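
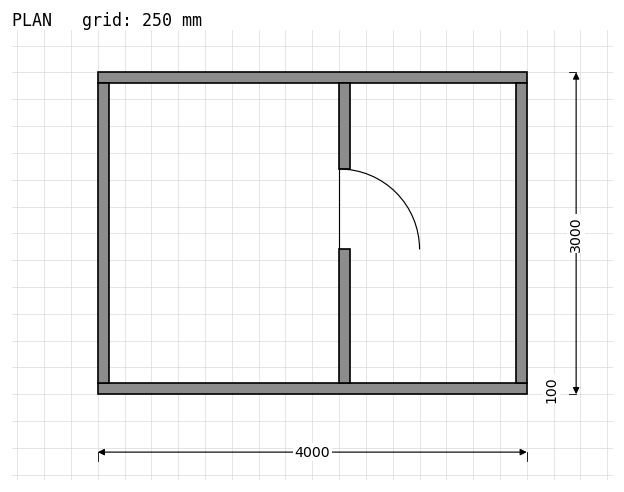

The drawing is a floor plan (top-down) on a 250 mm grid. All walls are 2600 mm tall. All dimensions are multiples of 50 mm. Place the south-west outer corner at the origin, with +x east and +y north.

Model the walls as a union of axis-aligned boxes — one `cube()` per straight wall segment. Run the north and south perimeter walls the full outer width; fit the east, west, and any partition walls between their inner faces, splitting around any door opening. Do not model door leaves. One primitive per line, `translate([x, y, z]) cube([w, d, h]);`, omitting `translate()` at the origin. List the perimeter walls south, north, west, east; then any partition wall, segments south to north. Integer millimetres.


cube([4000, 100, 2600]);
translate([0, 2900, 0]) cube([4000, 100, 2600]);
translate([0, 100, 0]) cube([100, 2800, 2600]);
translate([3900, 100, 0]) cube([100, 2800, 2600]);
translate([2250, 100, 0]) cube([100, 1250, 2600]);
translate([2250, 2100, 0]) cube([100, 800, 2600]);


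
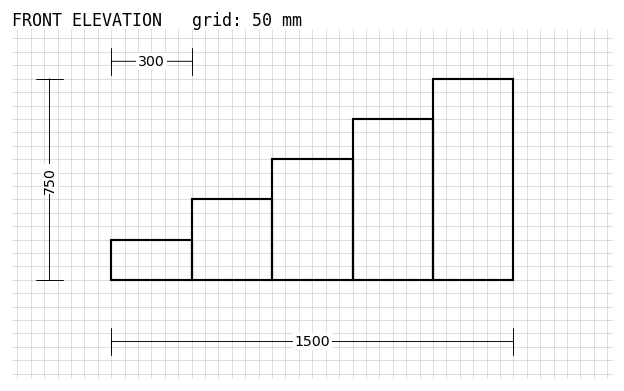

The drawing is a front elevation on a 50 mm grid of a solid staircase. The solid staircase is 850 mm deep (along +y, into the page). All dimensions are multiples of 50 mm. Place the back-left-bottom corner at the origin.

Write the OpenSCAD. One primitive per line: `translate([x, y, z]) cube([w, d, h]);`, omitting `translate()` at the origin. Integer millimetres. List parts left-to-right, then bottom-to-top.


cube([300, 850, 150]);
translate([300, 0, 0]) cube([300, 850, 300]);
translate([600, 0, 0]) cube([300, 850, 450]);
translate([900, 0, 0]) cube([300, 850, 600]);
translate([1200, 0, 0]) cube([300, 850, 750]);


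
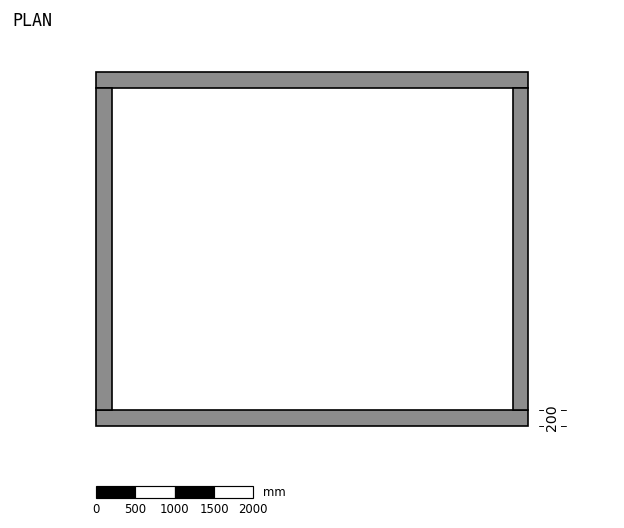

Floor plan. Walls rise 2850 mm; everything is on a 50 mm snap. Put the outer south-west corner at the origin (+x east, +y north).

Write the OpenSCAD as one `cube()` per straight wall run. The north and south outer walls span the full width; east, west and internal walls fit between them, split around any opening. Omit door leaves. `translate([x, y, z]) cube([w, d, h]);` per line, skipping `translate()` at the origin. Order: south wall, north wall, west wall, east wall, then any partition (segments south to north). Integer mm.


cube([5500, 200, 2850]);
translate([0, 4300, 0]) cube([5500, 200, 2850]);
translate([0, 200, 0]) cube([200, 4100, 2850]);
translate([5300, 200, 0]) cube([200, 4100, 2850]);


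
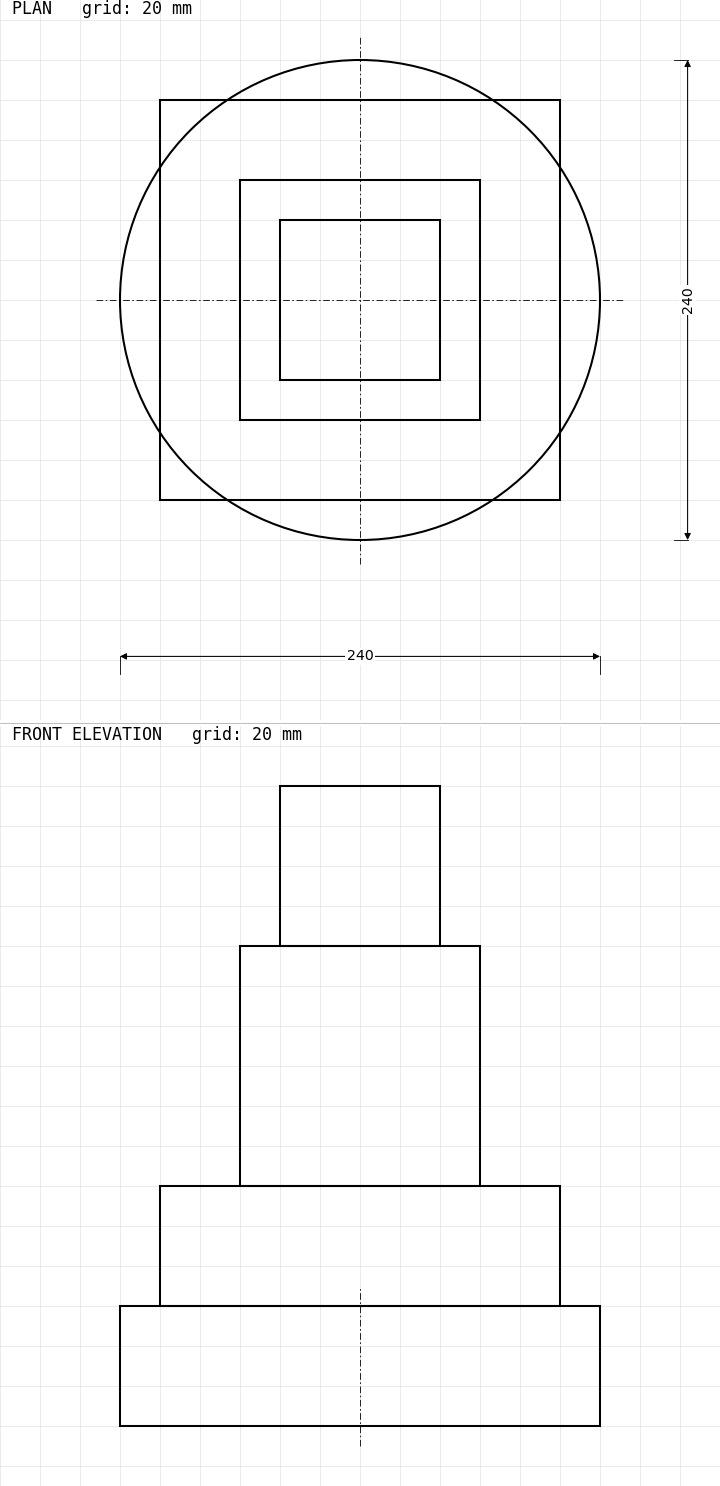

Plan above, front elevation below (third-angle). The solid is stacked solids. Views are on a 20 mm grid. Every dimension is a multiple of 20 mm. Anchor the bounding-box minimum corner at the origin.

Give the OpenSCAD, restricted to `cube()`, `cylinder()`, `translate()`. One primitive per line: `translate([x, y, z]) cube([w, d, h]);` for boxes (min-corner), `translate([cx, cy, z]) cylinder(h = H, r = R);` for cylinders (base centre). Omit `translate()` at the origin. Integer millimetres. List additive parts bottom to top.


translate([120, 120, 0]) cylinder(h = 60, r = 120);
translate([20, 20, 60]) cube([200, 200, 60]);
translate([60, 60, 120]) cube([120, 120, 120]);
translate([80, 80, 240]) cube([80, 80, 80]);


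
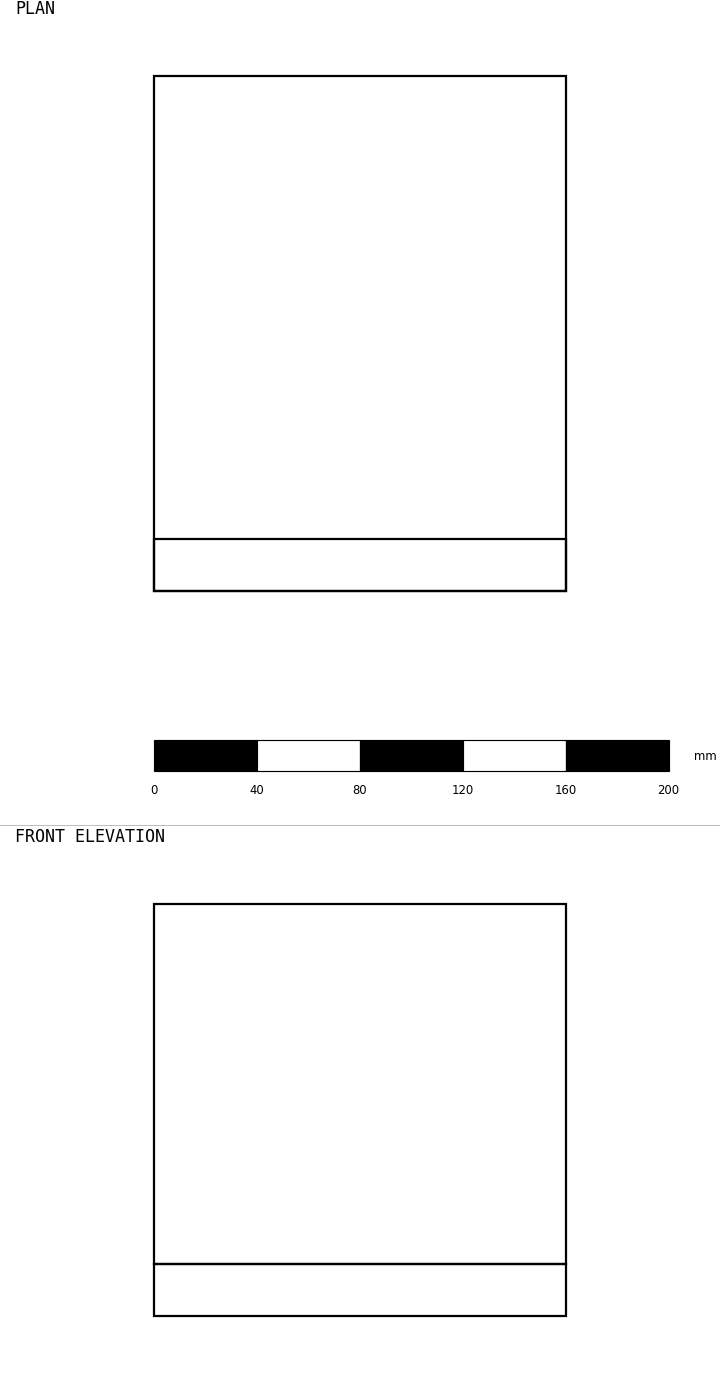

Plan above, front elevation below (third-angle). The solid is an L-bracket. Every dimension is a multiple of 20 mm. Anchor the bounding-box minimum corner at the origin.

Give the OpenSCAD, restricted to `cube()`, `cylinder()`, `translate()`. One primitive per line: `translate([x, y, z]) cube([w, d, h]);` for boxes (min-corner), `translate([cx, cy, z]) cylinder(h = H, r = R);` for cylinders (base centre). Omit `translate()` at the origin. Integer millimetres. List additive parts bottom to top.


cube([160, 200, 20]);
translate([0, 0, 20]) cube([160, 20, 140]);


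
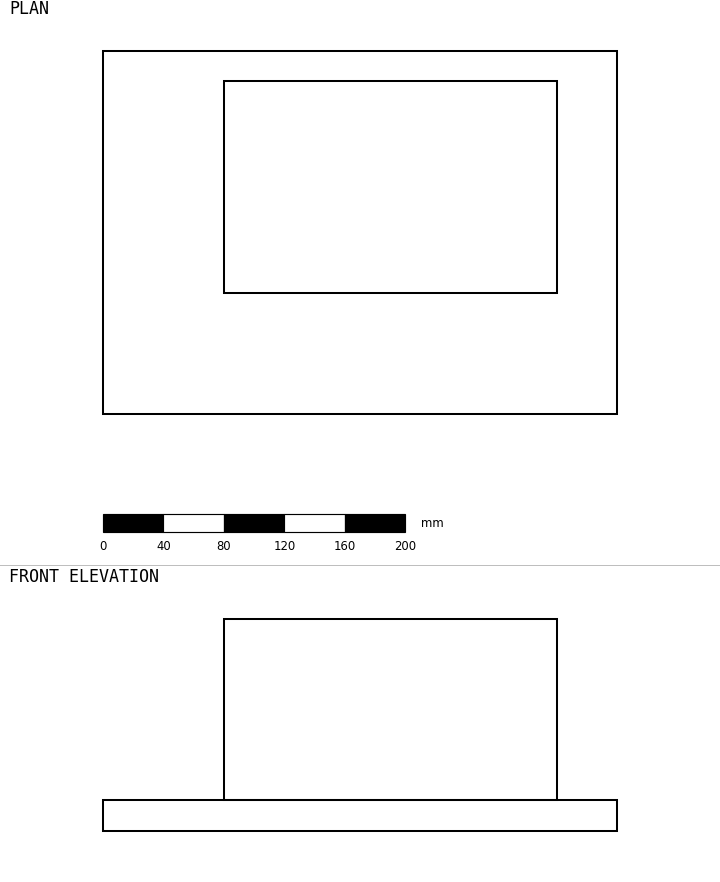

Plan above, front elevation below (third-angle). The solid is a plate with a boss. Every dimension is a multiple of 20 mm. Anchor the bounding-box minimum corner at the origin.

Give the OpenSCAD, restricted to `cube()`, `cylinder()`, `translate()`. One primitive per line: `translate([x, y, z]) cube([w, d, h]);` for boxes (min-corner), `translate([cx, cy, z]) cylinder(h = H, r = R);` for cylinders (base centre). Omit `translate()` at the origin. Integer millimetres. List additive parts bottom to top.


cube([340, 240, 20]);
translate([80, 80, 20]) cube([220, 140, 120]);


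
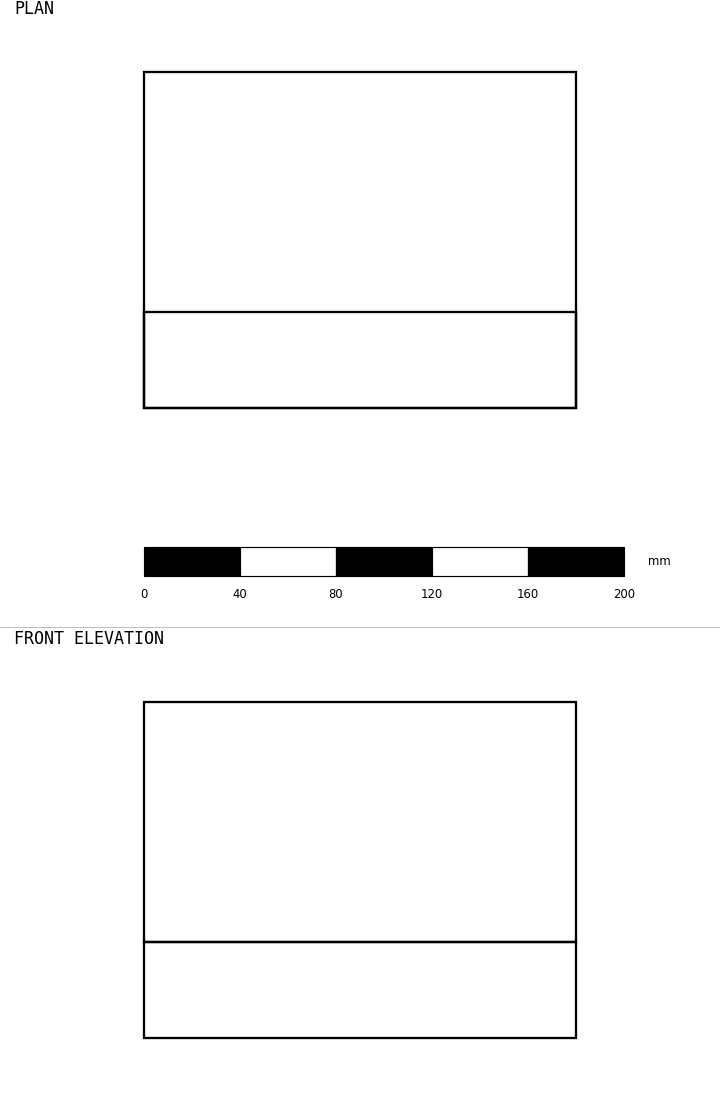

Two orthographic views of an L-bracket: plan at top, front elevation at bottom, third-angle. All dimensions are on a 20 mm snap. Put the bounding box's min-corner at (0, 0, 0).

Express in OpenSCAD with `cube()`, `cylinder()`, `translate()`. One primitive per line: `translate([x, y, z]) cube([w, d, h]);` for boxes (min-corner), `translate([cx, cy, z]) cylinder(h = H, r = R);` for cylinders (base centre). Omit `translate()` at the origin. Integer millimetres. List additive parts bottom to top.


cube([180, 140, 40]);
translate([0, 0, 40]) cube([180, 40, 100]);


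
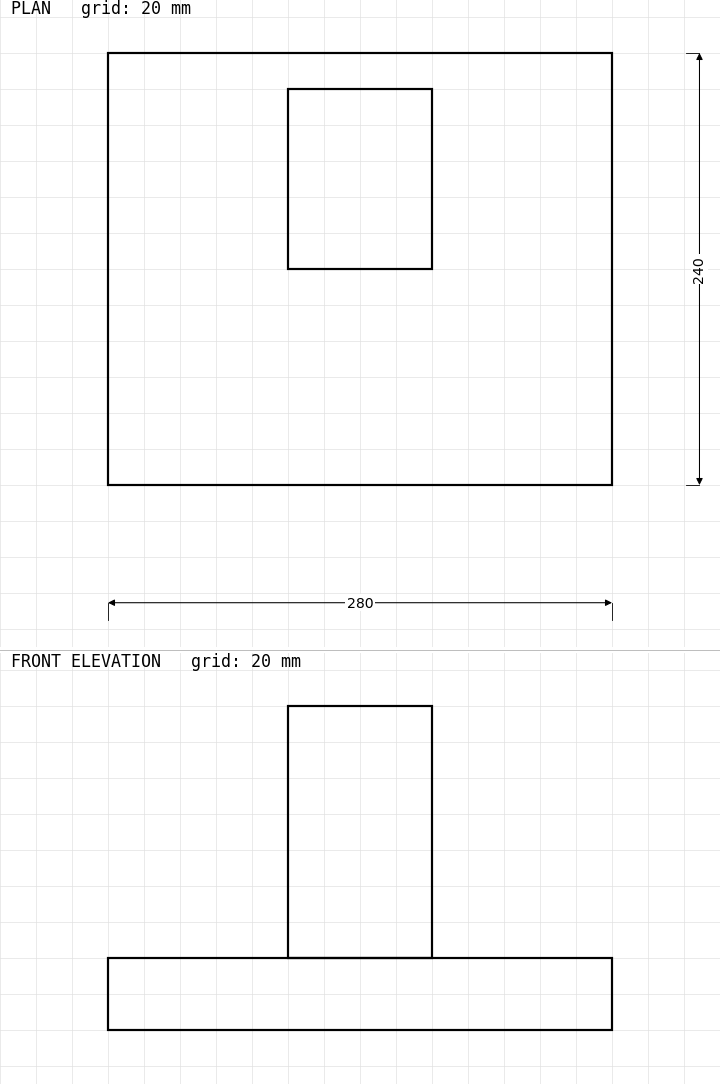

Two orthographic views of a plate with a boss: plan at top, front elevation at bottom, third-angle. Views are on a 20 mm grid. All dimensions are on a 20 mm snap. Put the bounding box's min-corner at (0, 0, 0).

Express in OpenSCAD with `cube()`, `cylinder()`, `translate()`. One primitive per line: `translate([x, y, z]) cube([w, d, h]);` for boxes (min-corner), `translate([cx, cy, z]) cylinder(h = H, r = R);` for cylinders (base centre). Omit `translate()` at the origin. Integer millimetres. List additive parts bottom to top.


cube([280, 240, 40]);
translate([100, 120, 40]) cube([80, 100, 140]);


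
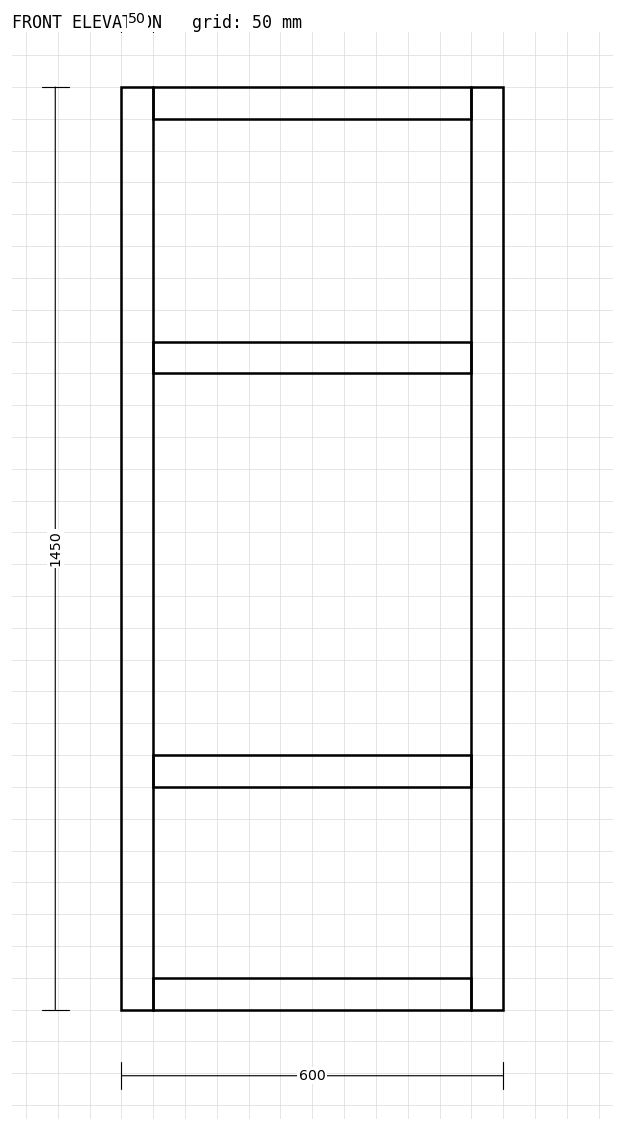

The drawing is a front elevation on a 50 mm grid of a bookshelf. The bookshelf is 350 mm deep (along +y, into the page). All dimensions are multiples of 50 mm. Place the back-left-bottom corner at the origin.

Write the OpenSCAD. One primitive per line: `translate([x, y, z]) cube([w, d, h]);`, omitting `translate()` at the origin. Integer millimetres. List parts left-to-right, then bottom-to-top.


cube([50, 350, 1450]);
translate([50, 0, 0]) cube([500, 350, 50]);
translate([50, 0, 350]) cube([500, 350, 50]);
translate([50, 0, 1000]) cube([500, 350, 50]);
translate([50, 0, 1400]) cube([500, 350, 50]);
translate([550, 0, 0]) cube([50, 350, 1450]);


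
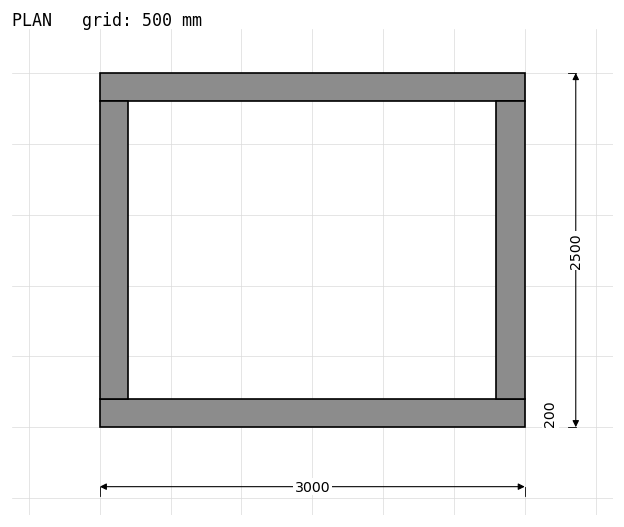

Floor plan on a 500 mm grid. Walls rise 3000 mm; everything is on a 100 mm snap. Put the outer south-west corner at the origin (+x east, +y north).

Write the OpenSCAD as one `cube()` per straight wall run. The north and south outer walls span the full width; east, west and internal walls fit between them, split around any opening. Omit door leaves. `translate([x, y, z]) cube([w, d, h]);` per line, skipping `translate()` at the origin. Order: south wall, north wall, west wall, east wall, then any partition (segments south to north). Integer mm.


cube([3000, 200, 3000]);
translate([0, 2300, 0]) cube([3000, 200, 3000]);
translate([0, 200, 0]) cube([200, 2100, 3000]);
translate([2800, 200, 0]) cube([200, 2100, 3000]);


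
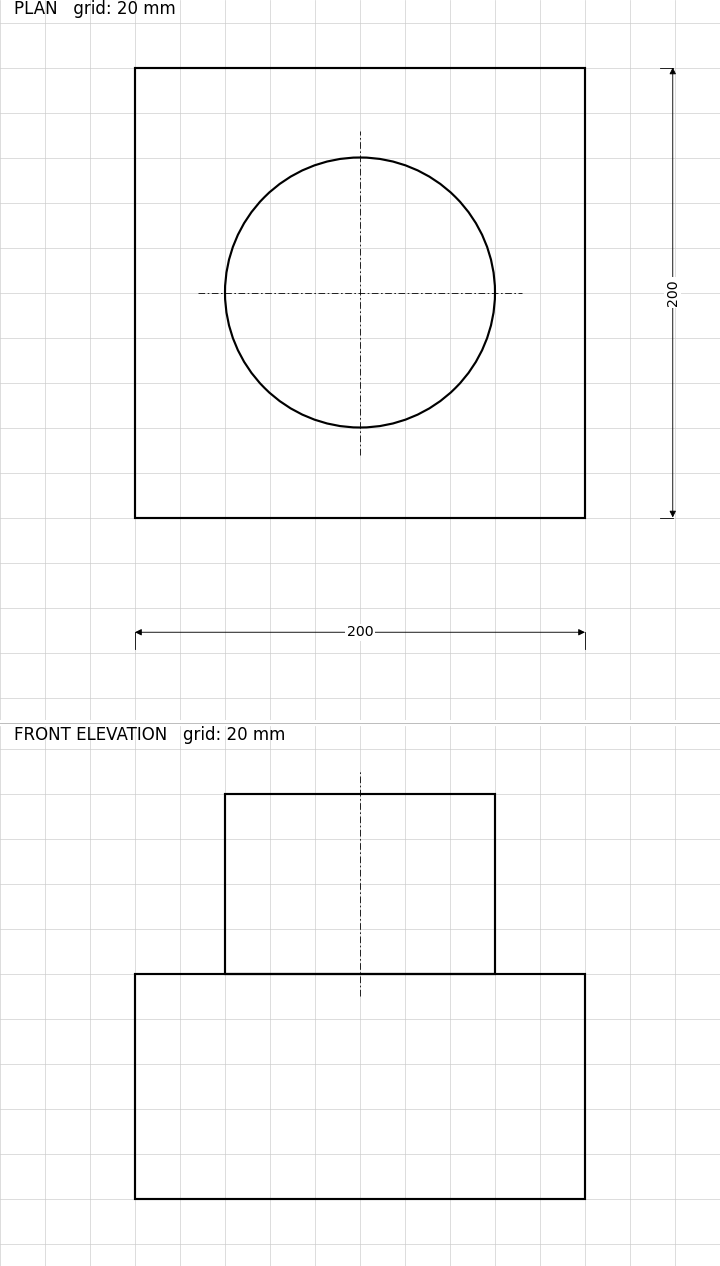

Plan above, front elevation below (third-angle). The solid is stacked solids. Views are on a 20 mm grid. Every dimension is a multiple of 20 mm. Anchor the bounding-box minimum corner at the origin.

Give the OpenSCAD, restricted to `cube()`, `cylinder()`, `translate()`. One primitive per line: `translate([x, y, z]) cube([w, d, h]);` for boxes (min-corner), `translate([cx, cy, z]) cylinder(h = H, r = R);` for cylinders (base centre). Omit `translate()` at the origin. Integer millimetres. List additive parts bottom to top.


cube([200, 200, 100]);
translate([100, 100, 100]) cylinder(h = 80, r = 60);


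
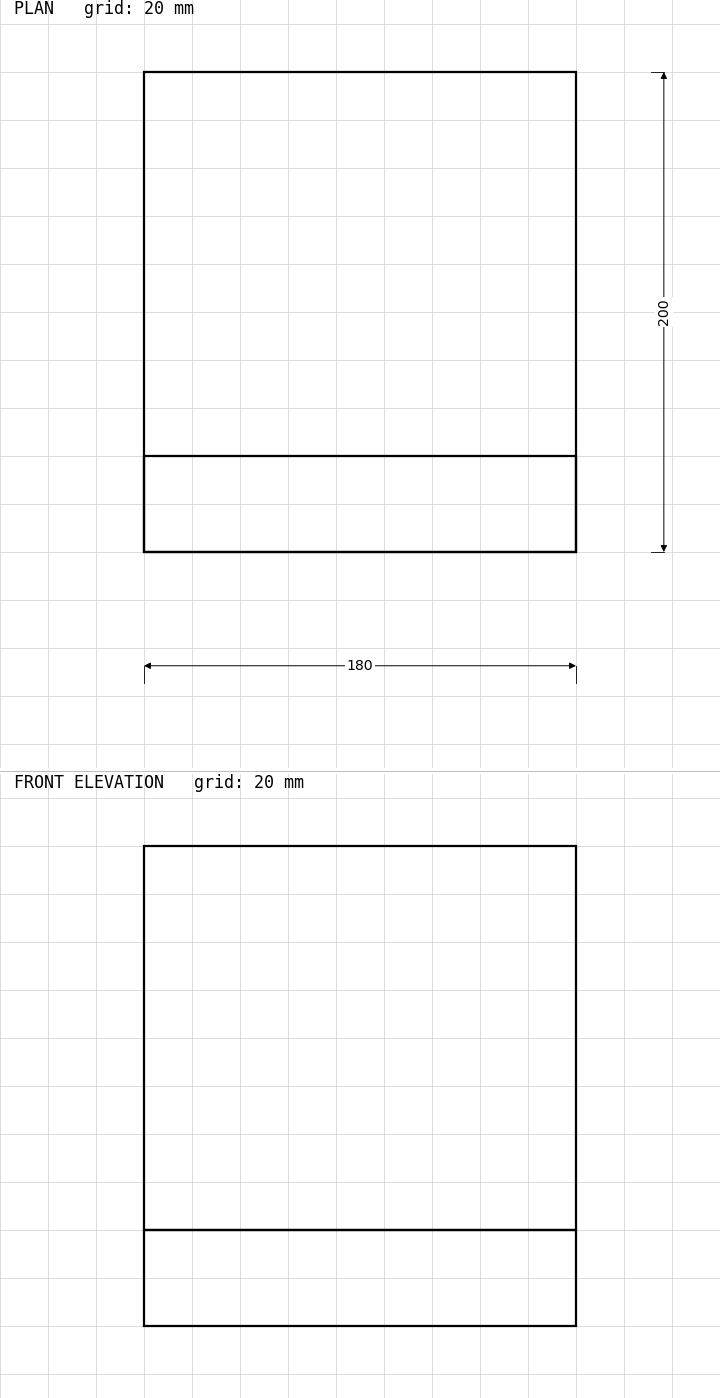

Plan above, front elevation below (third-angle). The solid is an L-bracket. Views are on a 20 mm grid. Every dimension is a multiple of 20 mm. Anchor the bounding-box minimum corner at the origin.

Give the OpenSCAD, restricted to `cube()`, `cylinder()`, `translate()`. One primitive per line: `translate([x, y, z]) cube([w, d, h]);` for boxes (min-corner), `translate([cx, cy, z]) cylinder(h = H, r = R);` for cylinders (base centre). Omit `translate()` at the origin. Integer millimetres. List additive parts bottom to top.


cube([180, 200, 40]);
translate([0, 0, 40]) cube([180, 40, 160]);


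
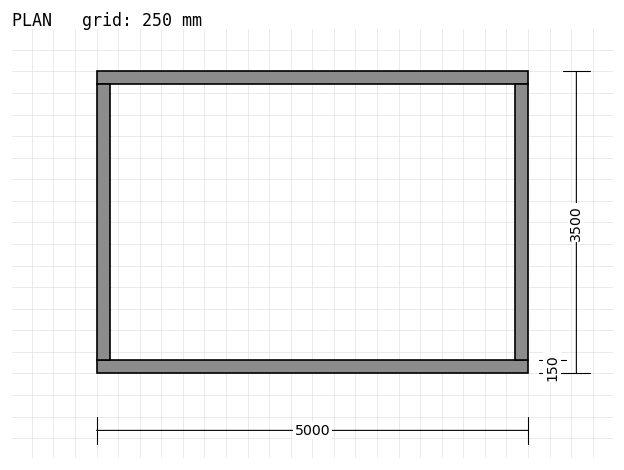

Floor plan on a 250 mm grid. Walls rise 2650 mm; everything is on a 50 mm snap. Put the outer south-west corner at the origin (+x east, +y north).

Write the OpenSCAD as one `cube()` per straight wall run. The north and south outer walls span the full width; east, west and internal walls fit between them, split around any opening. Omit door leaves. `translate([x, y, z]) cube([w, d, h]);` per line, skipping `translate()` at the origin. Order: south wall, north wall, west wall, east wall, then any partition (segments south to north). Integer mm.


cube([5000, 150, 2650]);
translate([0, 3350, 0]) cube([5000, 150, 2650]);
translate([0, 150, 0]) cube([150, 3200, 2650]);
translate([4850, 150, 0]) cube([150, 3200, 2650]);


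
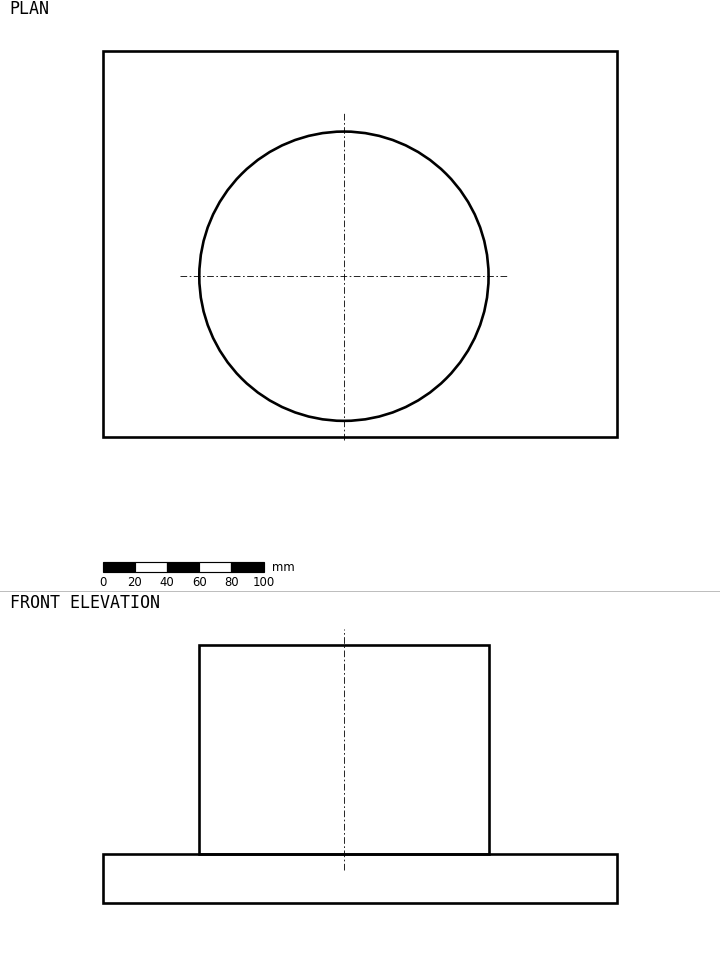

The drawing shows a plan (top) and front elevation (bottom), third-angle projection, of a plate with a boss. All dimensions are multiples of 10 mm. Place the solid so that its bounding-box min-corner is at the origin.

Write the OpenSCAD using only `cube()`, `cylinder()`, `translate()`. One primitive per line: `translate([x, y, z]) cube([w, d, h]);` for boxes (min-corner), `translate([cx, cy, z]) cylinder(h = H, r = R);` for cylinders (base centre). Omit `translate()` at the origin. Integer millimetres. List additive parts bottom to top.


cube([320, 240, 30]);
translate([150, 100, 30]) cylinder(h = 130, r = 90);


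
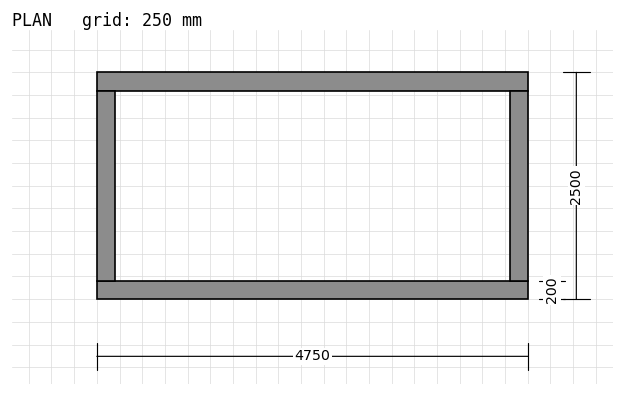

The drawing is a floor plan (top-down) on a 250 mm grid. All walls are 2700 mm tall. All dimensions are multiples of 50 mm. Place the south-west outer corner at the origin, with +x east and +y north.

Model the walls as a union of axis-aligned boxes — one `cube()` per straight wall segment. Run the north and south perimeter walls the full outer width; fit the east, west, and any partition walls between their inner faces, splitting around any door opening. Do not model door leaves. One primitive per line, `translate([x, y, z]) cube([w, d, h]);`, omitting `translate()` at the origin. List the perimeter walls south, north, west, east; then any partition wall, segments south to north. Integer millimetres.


cube([4750, 200, 2700]);
translate([0, 2300, 0]) cube([4750, 200, 2700]);
translate([0, 200, 0]) cube([200, 2100, 2700]);
translate([4550, 200, 0]) cube([200, 2100, 2700]);


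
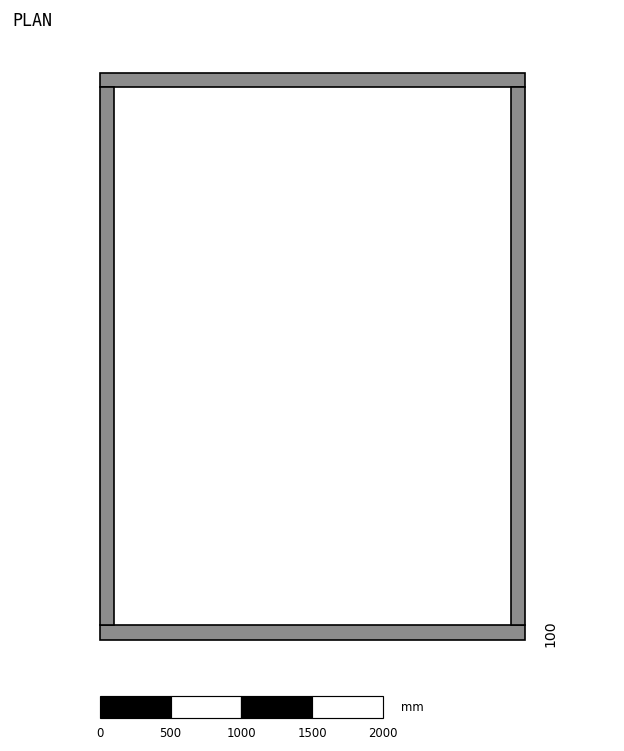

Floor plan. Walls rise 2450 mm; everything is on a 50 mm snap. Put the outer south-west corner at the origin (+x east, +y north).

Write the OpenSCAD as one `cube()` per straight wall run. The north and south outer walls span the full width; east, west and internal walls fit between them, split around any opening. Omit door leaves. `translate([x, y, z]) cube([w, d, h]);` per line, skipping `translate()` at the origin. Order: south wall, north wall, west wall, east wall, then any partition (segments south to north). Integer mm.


cube([3000, 100, 2450]);
translate([0, 3900, 0]) cube([3000, 100, 2450]);
translate([0, 100, 0]) cube([100, 3800, 2450]);
translate([2900, 100, 0]) cube([100, 3800, 2450]);


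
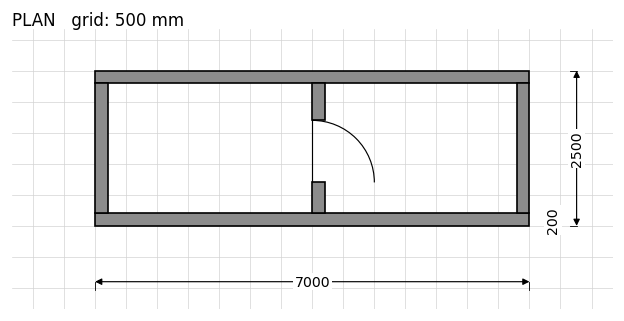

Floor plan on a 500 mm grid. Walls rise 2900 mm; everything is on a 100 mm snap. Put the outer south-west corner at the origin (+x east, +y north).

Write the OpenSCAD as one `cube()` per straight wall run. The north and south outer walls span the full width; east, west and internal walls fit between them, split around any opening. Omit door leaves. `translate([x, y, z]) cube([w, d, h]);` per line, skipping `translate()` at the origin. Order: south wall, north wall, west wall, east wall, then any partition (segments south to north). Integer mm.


cube([7000, 200, 2900]);
translate([0, 2300, 0]) cube([7000, 200, 2900]);
translate([0, 200, 0]) cube([200, 2100, 2900]);
translate([6800, 200, 0]) cube([200, 2100, 2900]);
translate([3500, 200, 0]) cube([200, 500, 2900]);
translate([3500, 1700, 0]) cube([200, 600, 2900]);


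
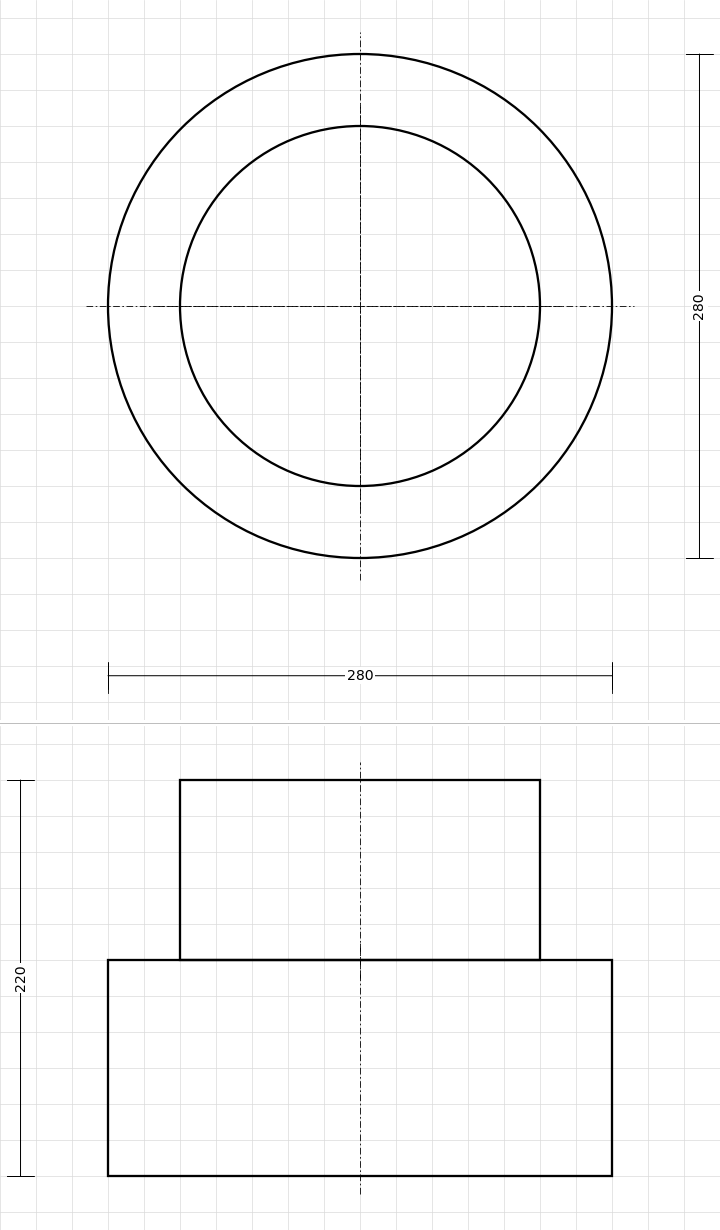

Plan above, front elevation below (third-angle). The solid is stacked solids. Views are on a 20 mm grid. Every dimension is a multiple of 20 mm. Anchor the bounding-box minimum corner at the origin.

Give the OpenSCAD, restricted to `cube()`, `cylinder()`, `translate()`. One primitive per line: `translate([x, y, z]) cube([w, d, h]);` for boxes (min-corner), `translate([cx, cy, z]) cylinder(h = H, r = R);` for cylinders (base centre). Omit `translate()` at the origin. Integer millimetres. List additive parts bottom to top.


translate([140, 140, 0]) cylinder(h = 120, r = 140);
translate([140, 140, 120]) cylinder(h = 100, r = 100);


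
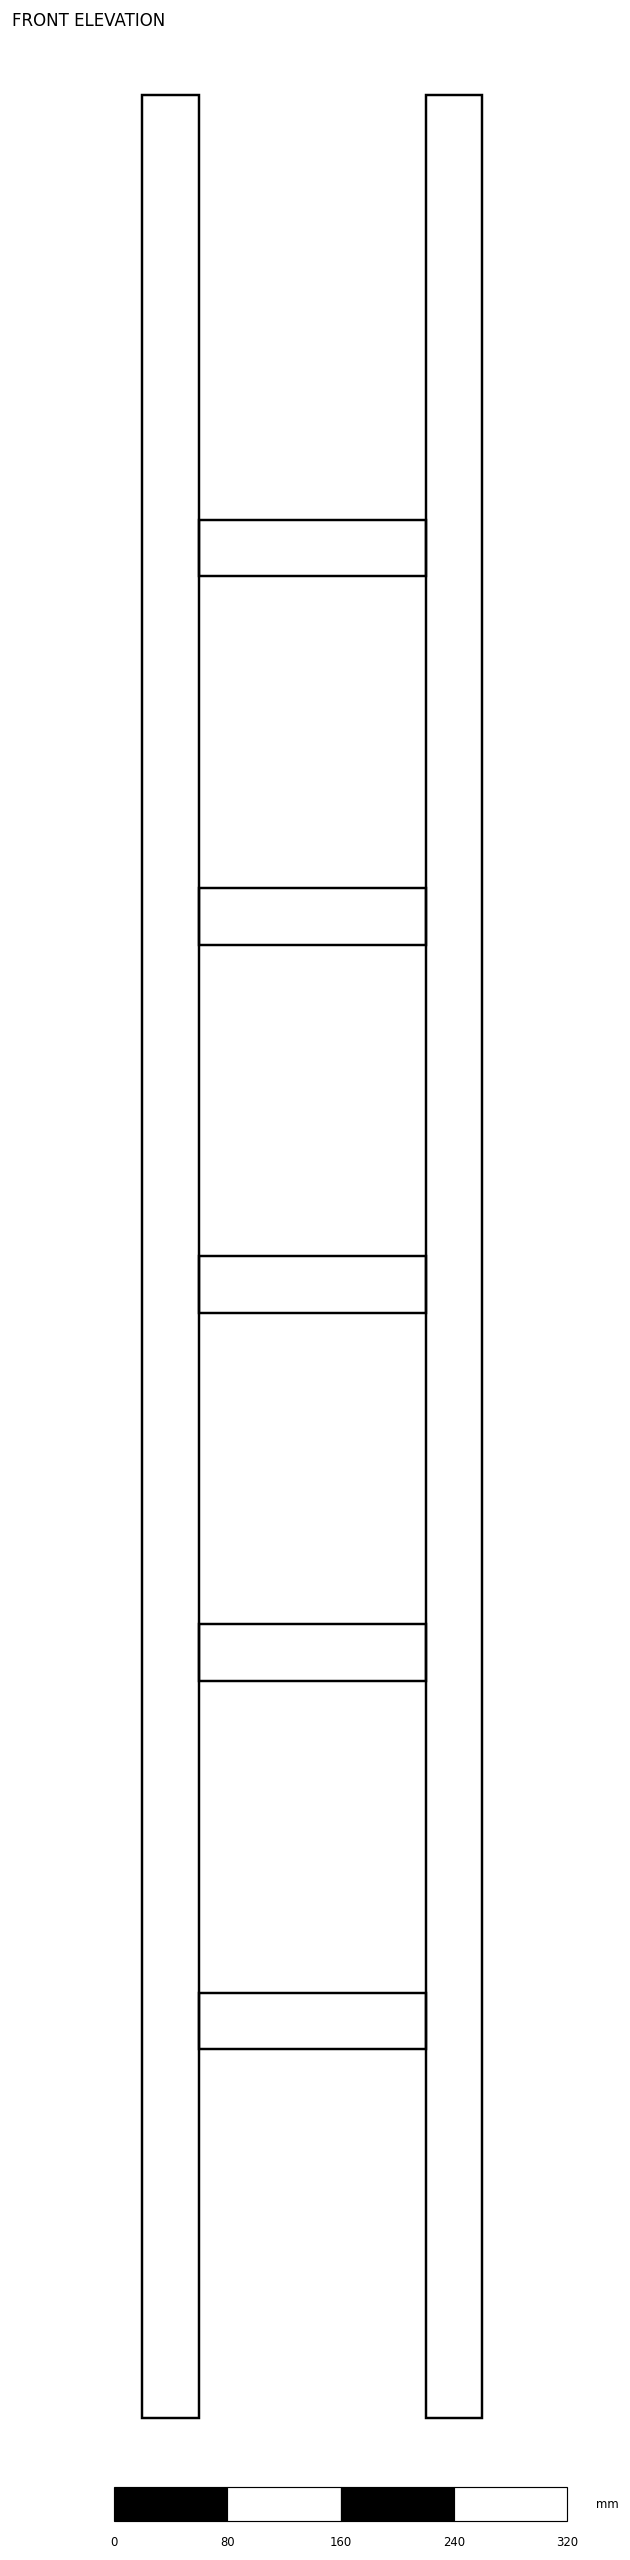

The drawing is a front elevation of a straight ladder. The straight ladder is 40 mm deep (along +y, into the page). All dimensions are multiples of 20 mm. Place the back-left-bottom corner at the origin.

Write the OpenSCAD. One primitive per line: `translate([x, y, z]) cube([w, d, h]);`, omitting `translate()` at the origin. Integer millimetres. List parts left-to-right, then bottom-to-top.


cube([40, 40, 1640]);
translate([40, 0, 260]) cube([160, 40, 40]);
translate([40, 0, 520]) cube([160, 40, 40]);
translate([40, 0, 780]) cube([160, 40, 40]);
translate([40, 0, 1040]) cube([160, 40, 40]);
translate([40, 0, 1300]) cube([160, 40, 40]);
translate([200, 0, 0]) cube([40, 40, 1640]);


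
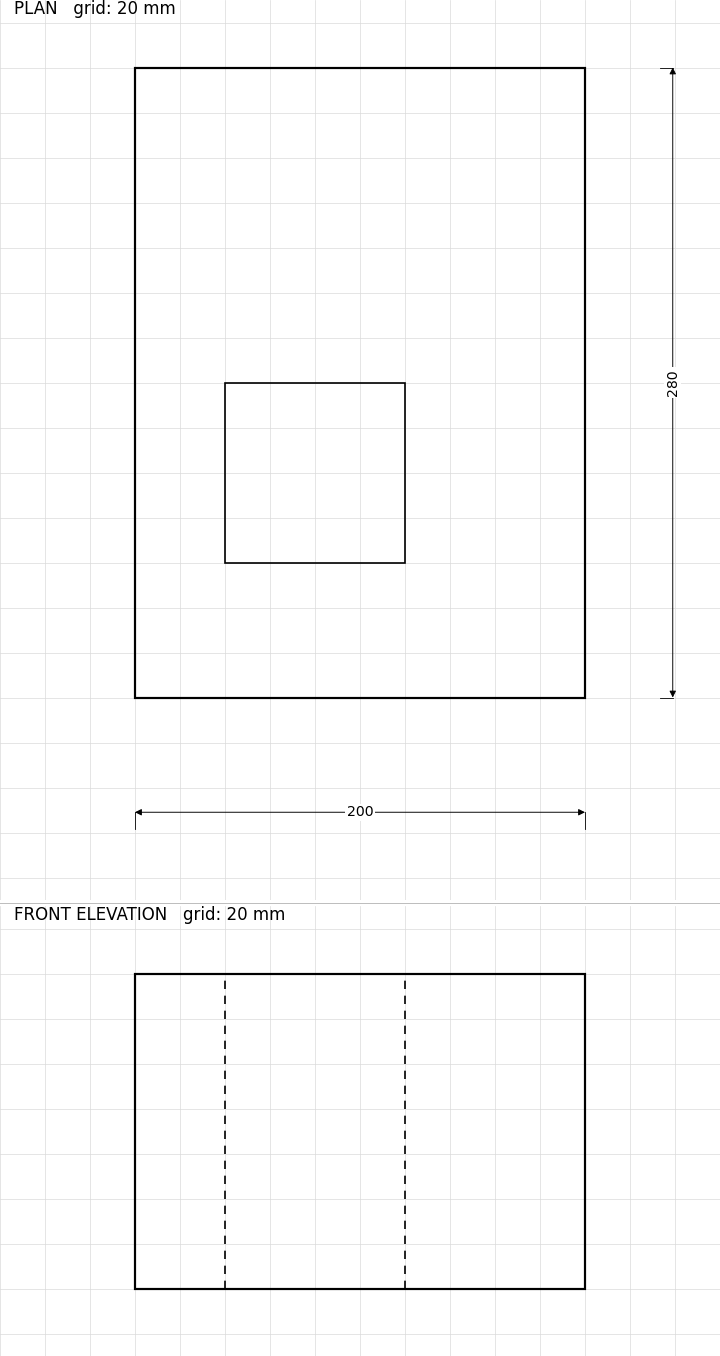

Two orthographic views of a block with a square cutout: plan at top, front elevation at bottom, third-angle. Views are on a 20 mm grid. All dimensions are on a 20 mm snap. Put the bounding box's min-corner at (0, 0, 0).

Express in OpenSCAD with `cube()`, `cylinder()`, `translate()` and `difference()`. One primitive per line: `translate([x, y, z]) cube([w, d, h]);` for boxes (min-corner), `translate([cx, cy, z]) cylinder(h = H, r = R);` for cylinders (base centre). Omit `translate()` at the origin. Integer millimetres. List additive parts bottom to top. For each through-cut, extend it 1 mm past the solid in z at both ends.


difference() {
  cube([200, 280, 140]);
  translate([40, 60, -1]) cube([80, 80, 142]);
}


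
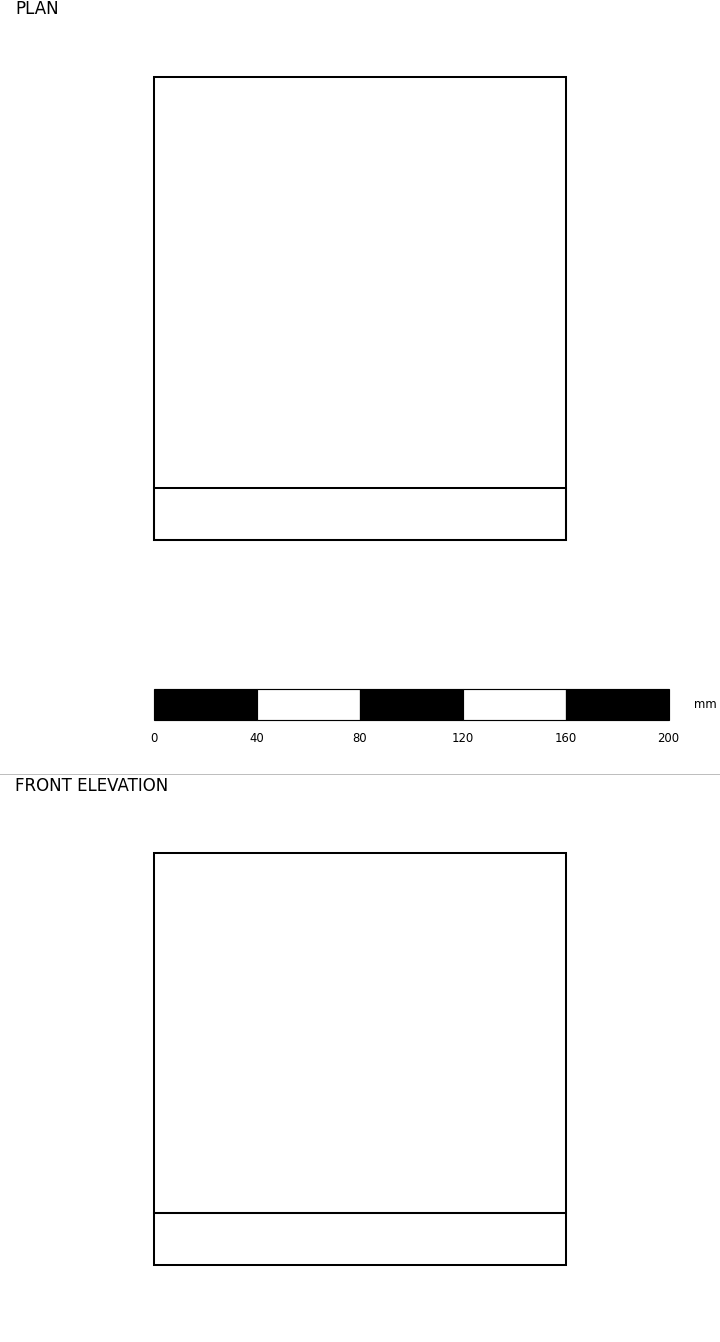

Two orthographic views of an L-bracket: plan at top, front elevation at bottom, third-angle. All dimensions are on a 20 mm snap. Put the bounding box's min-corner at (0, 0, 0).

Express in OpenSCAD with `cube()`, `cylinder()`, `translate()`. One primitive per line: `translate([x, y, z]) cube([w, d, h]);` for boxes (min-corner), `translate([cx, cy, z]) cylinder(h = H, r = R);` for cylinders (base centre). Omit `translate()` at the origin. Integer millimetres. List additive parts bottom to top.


cube([160, 180, 20]);
translate([0, 0, 20]) cube([160, 20, 140]);


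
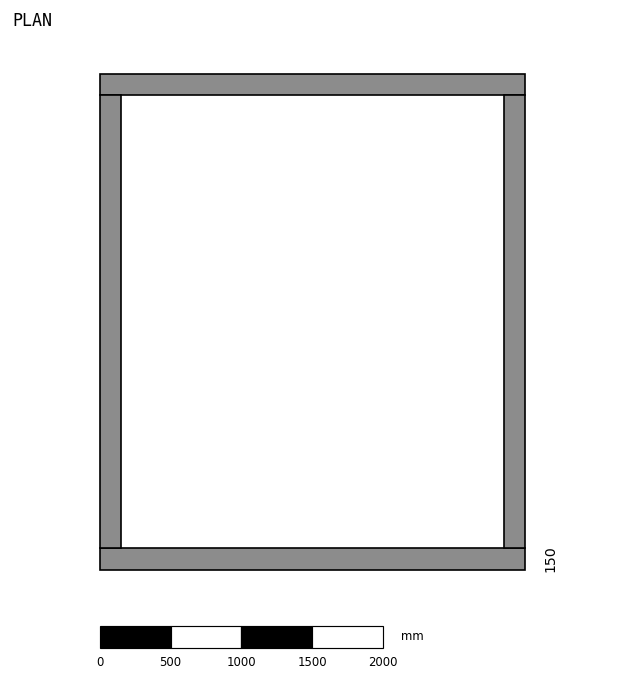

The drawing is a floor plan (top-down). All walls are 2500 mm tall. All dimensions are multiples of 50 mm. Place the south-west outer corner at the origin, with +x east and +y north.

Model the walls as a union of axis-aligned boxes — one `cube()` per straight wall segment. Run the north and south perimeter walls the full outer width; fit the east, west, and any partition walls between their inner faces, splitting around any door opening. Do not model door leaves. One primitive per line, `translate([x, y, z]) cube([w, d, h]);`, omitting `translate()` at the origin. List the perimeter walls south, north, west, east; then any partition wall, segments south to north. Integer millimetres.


cube([3000, 150, 2500]);
translate([0, 3350, 0]) cube([3000, 150, 2500]);
translate([0, 150, 0]) cube([150, 3200, 2500]);
translate([2850, 150, 0]) cube([150, 3200, 2500]);


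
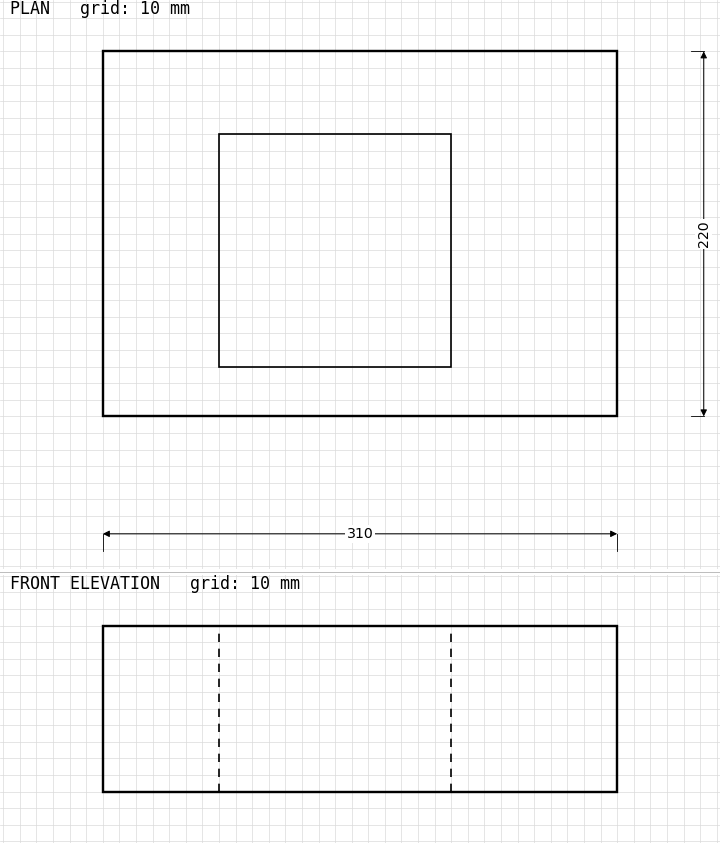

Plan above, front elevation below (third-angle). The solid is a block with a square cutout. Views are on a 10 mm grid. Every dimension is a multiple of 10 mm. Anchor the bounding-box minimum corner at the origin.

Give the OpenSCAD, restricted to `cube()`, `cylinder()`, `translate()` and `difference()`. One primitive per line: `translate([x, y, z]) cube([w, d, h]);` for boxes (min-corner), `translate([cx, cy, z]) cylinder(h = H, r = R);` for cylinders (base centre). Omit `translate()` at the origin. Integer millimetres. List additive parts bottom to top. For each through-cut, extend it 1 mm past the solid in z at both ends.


difference() {
  cube([310, 220, 100]);
  translate([70, 30, -1]) cube([140, 140, 102]);
}


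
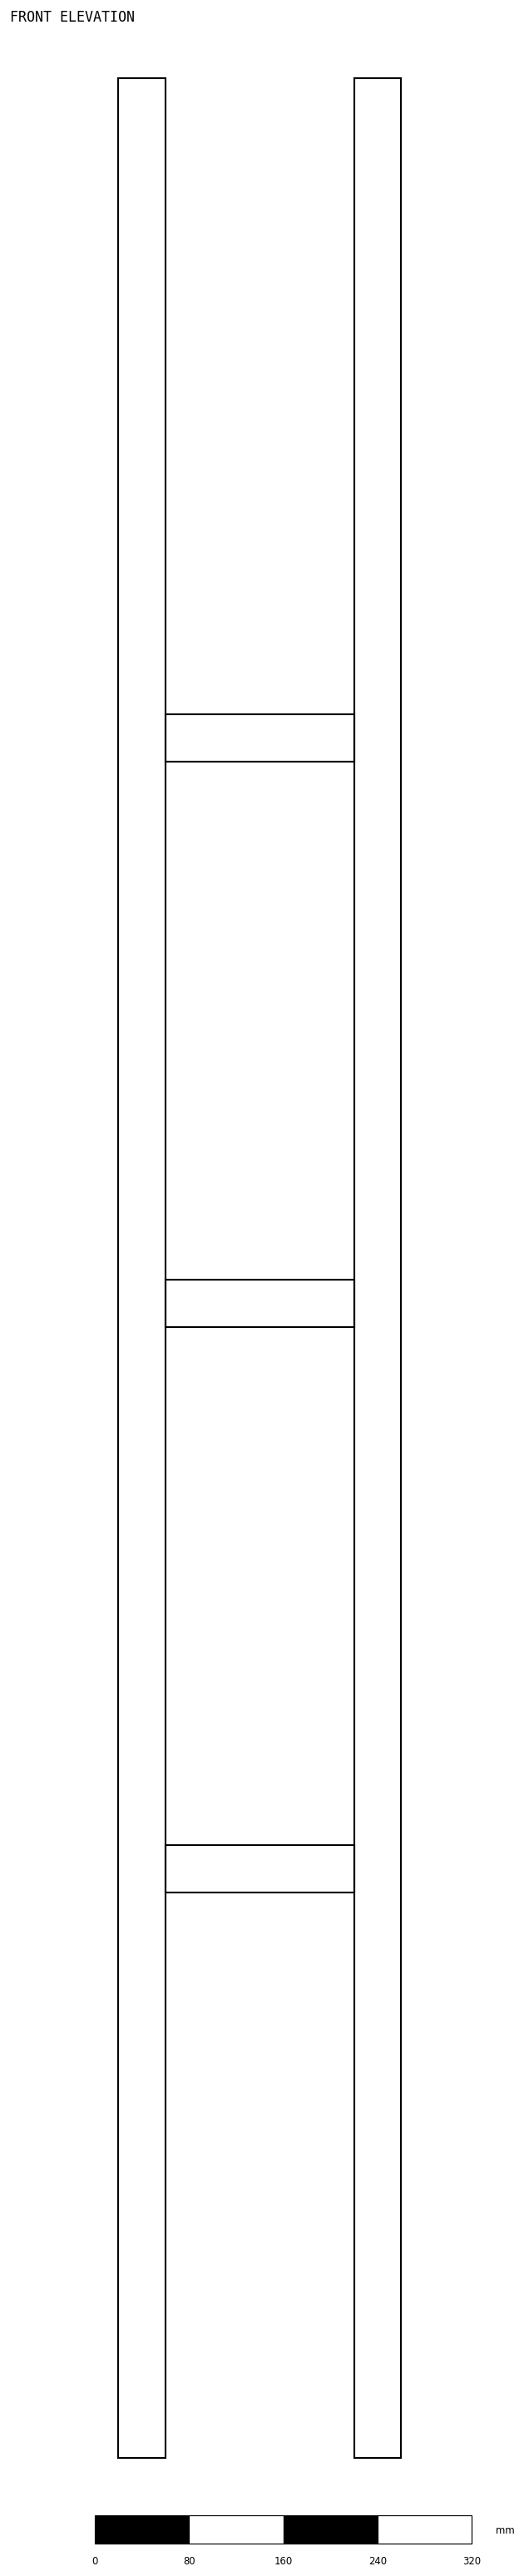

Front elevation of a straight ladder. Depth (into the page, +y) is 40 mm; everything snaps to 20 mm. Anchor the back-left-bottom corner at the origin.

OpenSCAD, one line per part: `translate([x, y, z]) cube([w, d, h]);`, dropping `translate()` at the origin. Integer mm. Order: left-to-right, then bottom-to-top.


cube([40, 40, 2020]);
translate([40, 0, 480]) cube([160, 40, 40]);
translate([40, 0, 960]) cube([160, 40, 40]);
translate([40, 0, 1440]) cube([160, 40, 40]);
translate([200, 0, 0]) cube([40, 40, 2020]);


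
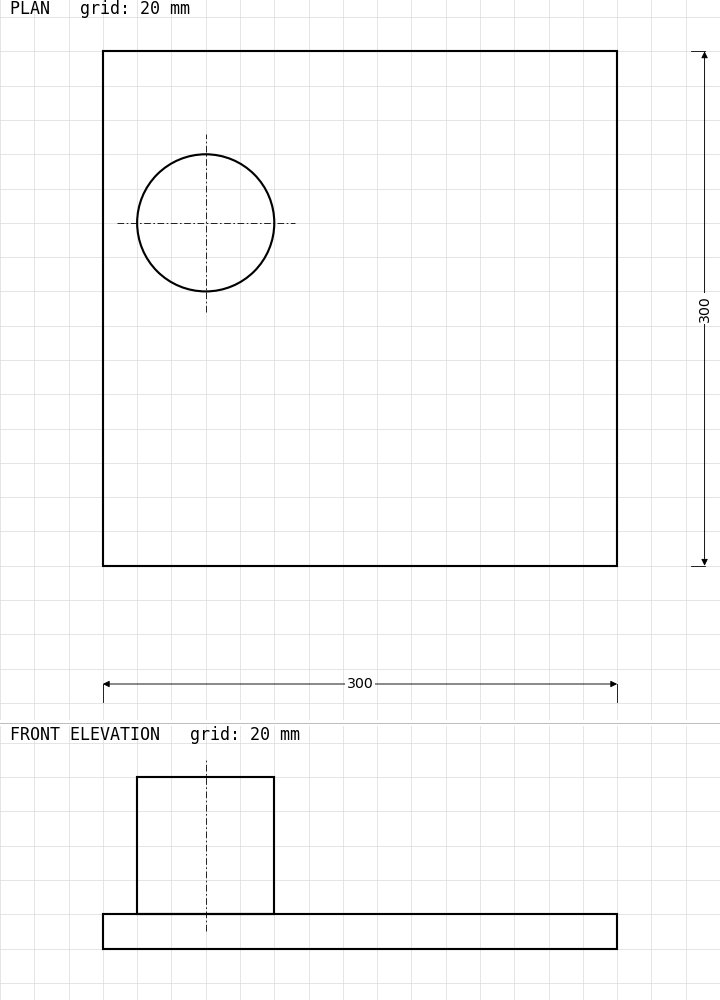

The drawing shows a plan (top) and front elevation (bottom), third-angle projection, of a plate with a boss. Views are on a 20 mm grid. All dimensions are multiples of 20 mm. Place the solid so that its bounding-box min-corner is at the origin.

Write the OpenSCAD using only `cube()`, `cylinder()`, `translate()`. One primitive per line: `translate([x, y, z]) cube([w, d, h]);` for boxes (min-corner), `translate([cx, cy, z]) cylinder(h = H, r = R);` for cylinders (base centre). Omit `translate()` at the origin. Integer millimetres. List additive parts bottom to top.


cube([300, 300, 20]);
translate([60, 200, 20]) cylinder(h = 80, r = 40);


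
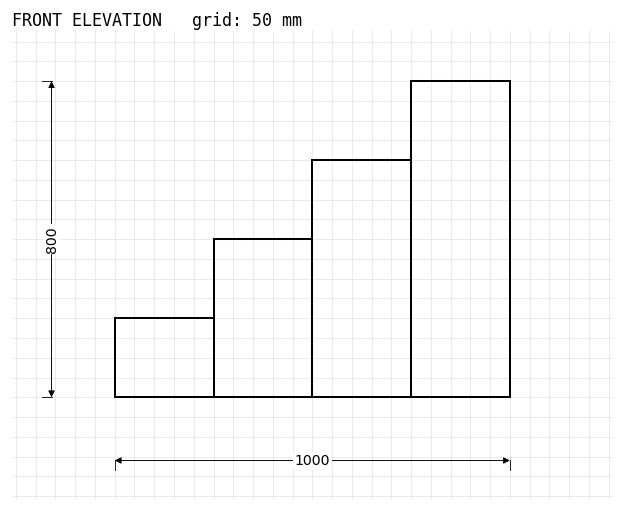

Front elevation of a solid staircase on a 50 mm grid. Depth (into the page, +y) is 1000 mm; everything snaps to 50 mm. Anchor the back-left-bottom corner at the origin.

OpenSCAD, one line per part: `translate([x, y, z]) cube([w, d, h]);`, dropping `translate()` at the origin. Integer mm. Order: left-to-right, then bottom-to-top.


cube([250, 1000, 200]);
translate([250, 0, 0]) cube([250, 1000, 400]);
translate([500, 0, 0]) cube([250, 1000, 600]);
translate([750, 0, 0]) cube([250, 1000, 800]);


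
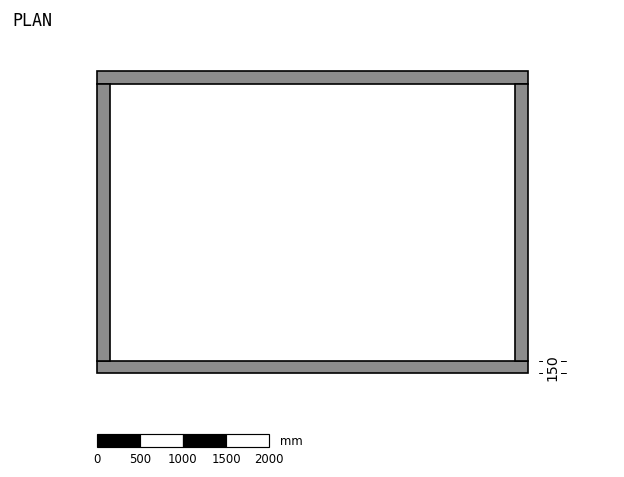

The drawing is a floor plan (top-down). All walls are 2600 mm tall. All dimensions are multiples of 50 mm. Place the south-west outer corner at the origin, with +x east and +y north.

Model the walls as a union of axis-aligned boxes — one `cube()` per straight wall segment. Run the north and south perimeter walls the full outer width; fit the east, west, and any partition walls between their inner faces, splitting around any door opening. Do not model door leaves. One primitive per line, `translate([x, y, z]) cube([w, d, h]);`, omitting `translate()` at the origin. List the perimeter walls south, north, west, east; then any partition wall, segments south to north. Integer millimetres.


cube([5000, 150, 2600]);
translate([0, 3350, 0]) cube([5000, 150, 2600]);
translate([0, 150, 0]) cube([150, 3200, 2600]);
translate([4850, 150, 0]) cube([150, 3200, 2600]);


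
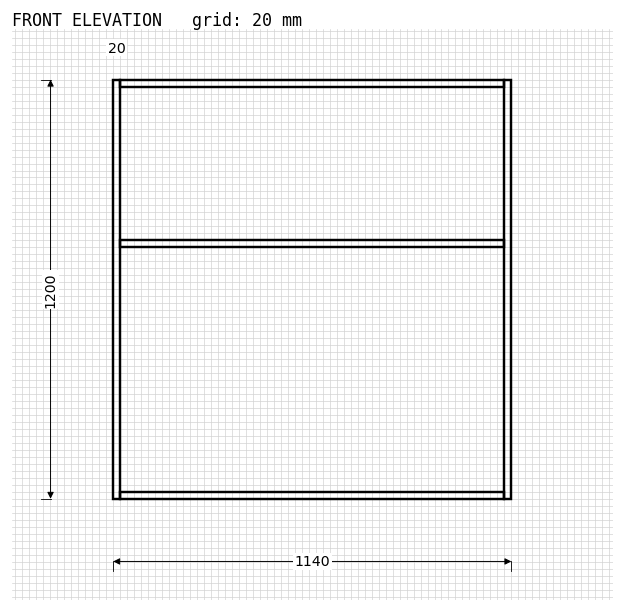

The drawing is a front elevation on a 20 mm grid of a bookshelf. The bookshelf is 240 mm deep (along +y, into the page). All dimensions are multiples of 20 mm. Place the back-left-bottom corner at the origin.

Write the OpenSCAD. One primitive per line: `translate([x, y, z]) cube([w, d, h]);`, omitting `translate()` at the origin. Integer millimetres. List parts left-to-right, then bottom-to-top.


cube([20, 240, 1200]);
translate([20, 0, 0]) cube([1100, 240, 20]);
translate([20, 0, 720]) cube([1100, 240, 20]);
translate([20, 0, 1180]) cube([1100, 240, 20]);
translate([1120, 0, 0]) cube([20, 240, 1200]);


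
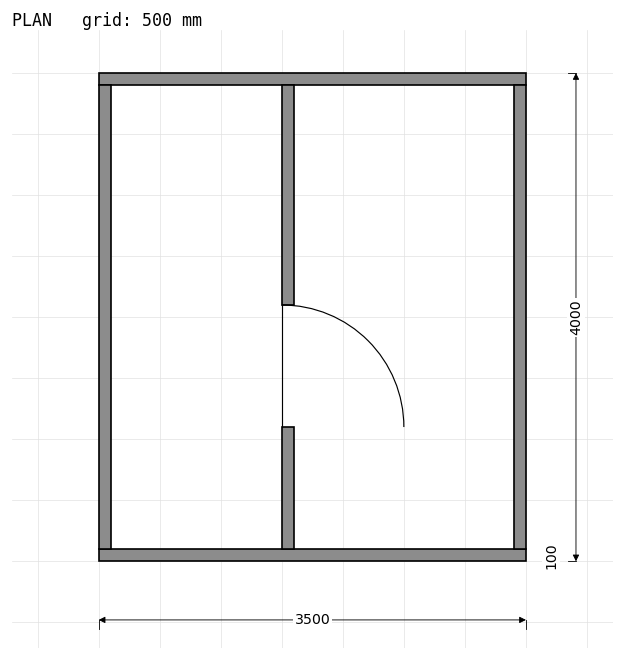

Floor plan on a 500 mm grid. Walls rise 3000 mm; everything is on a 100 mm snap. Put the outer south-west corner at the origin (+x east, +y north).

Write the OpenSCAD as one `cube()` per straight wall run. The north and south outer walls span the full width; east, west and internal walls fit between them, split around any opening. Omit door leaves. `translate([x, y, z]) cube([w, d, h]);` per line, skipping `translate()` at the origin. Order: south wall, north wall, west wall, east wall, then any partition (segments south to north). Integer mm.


cube([3500, 100, 3000]);
translate([0, 3900, 0]) cube([3500, 100, 3000]);
translate([0, 100, 0]) cube([100, 3800, 3000]);
translate([3400, 100, 0]) cube([100, 3800, 3000]);
translate([1500, 100, 0]) cube([100, 1000, 3000]);
translate([1500, 2100, 0]) cube([100, 1800, 3000]);


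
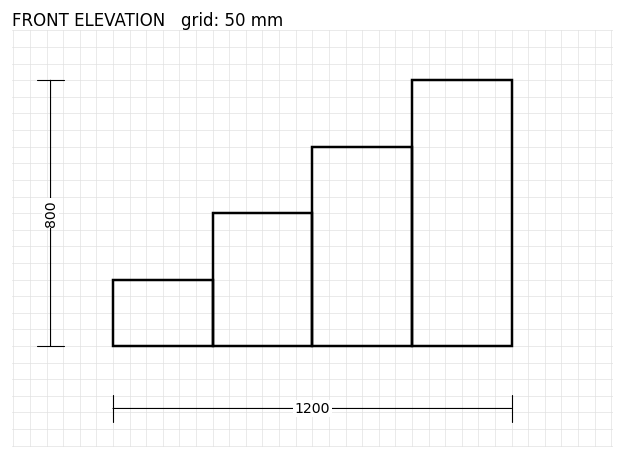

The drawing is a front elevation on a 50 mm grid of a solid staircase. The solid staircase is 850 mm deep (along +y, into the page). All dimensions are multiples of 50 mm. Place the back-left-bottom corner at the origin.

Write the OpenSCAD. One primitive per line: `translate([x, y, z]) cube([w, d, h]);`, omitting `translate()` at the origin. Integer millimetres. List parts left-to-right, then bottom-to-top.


cube([300, 850, 200]);
translate([300, 0, 0]) cube([300, 850, 400]);
translate([600, 0, 0]) cube([300, 850, 600]);
translate([900, 0, 0]) cube([300, 850, 800]);


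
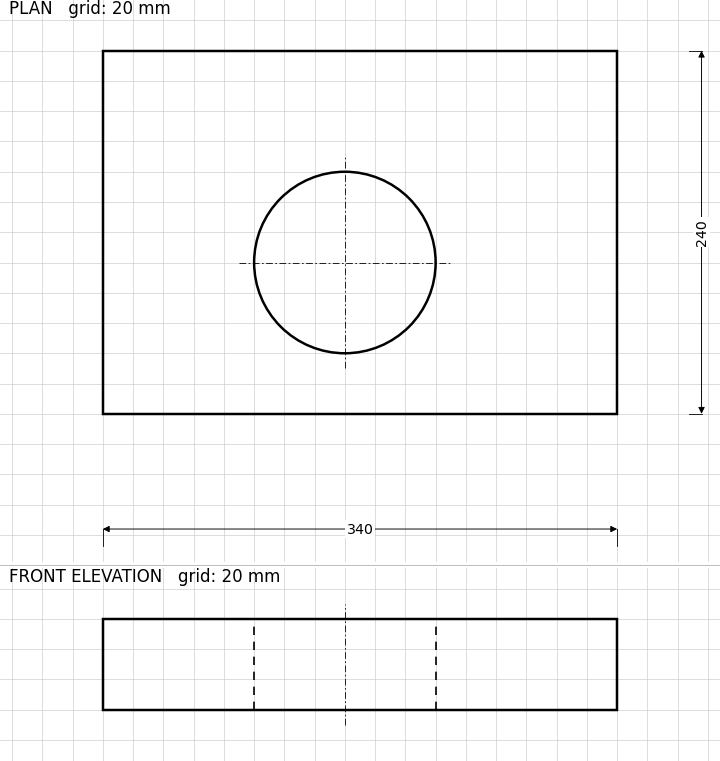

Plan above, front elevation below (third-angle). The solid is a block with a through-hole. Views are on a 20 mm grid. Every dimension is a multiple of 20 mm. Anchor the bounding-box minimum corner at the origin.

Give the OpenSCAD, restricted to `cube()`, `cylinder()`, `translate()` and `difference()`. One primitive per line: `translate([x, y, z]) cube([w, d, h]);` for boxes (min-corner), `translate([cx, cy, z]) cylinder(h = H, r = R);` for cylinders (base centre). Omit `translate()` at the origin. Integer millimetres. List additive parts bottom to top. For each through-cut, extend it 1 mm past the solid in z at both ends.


difference() {
  cube([340, 240, 60]);
  translate([160, 100, -1]) cylinder(h = 62, r = 60);
}


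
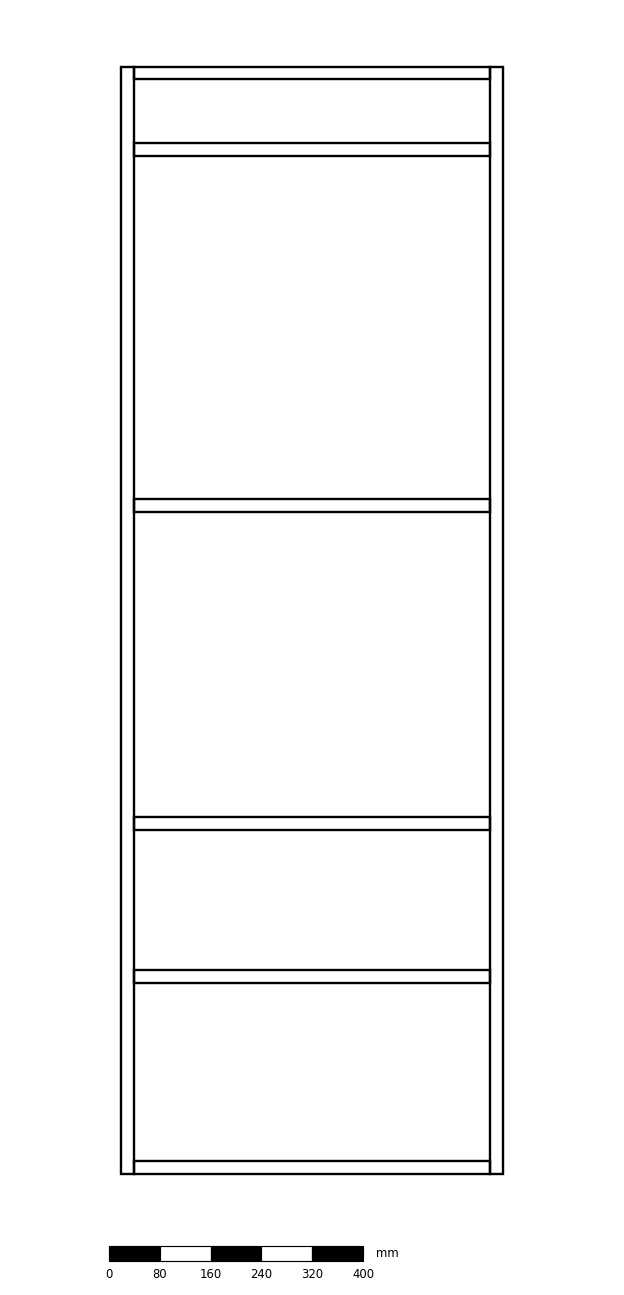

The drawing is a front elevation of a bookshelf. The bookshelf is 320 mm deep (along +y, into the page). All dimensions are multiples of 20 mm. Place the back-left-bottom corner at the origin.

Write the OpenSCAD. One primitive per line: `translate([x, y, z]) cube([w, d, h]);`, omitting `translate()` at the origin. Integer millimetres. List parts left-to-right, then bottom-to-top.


cube([20, 320, 1740]);
translate([20, 0, 0]) cube([560, 320, 20]);
translate([20, 0, 300]) cube([560, 320, 20]);
translate([20, 0, 540]) cube([560, 320, 20]);
translate([20, 0, 1040]) cube([560, 320, 20]);
translate([20, 0, 1600]) cube([560, 320, 20]);
translate([20, 0, 1720]) cube([560, 320, 20]);
translate([580, 0, 0]) cube([20, 320, 1740]);


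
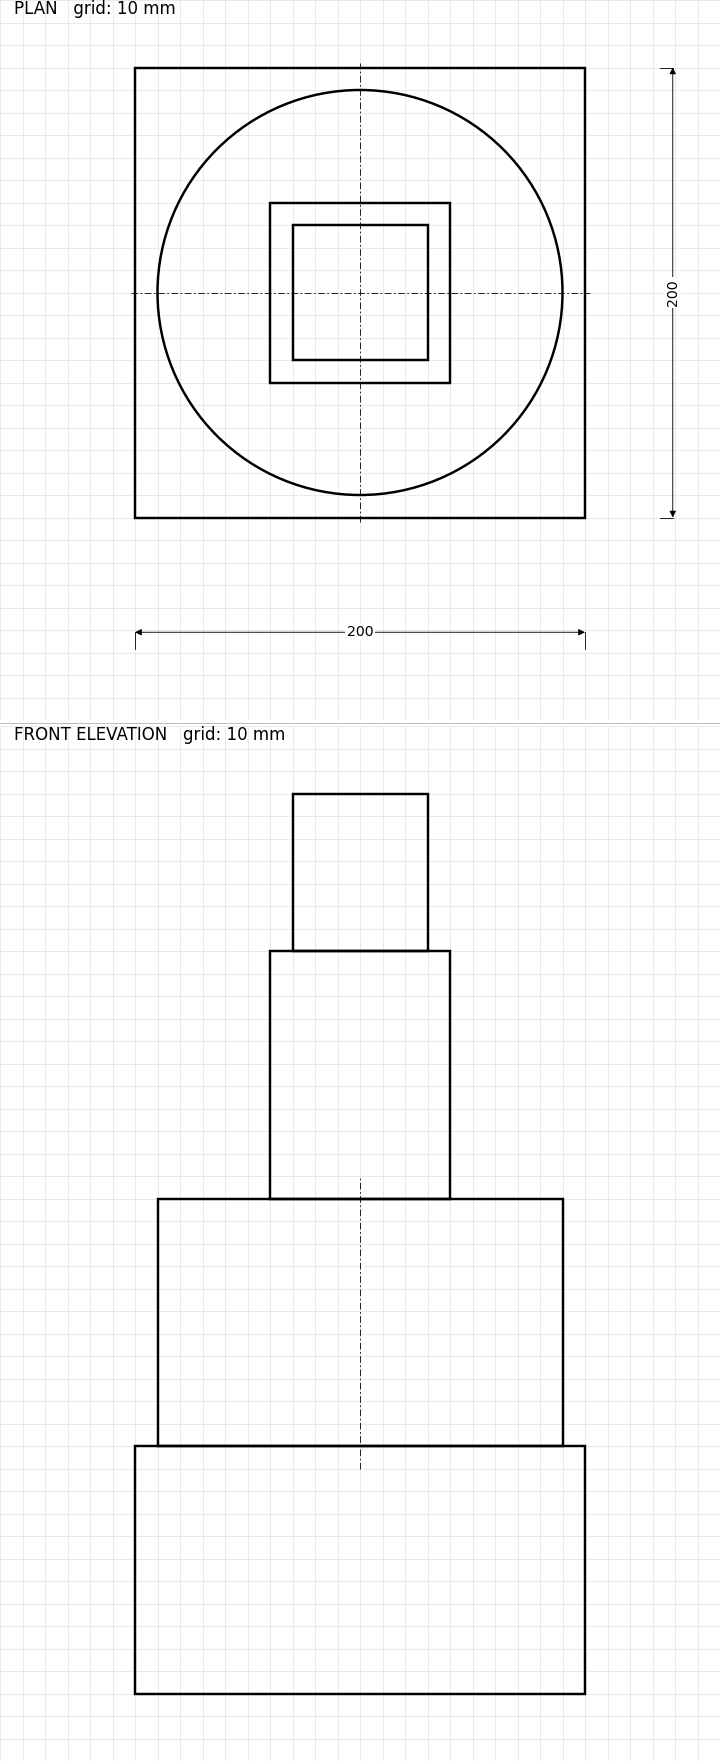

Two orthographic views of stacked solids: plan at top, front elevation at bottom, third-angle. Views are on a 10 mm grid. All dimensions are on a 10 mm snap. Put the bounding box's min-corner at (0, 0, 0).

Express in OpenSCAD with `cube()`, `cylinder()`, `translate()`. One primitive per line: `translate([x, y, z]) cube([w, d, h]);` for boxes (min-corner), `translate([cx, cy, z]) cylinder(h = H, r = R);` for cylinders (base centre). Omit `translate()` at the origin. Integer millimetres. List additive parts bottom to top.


cube([200, 200, 110]);
translate([100, 100, 110]) cylinder(h = 110, r = 90);
translate([60, 60, 220]) cube([80, 80, 110]);
translate([70, 70, 330]) cube([60, 60, 70]);


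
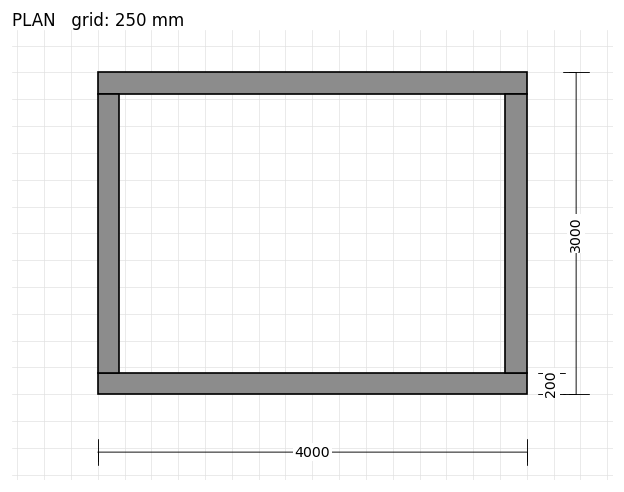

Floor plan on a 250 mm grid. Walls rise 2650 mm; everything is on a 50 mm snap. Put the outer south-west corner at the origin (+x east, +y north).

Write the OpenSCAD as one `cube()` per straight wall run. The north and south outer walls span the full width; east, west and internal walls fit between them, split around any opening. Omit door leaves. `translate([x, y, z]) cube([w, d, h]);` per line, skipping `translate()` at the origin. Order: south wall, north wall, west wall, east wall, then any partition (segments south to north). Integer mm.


cube([4000, 200, 2650]);
translate([0, 2800, 0]) cube([4000, 200, 2650]);
translate([0, 200, 0]) cube([200, 2600, 2650]);
translate([3800, 200, 0]) cube([200, 2600, 2650]);


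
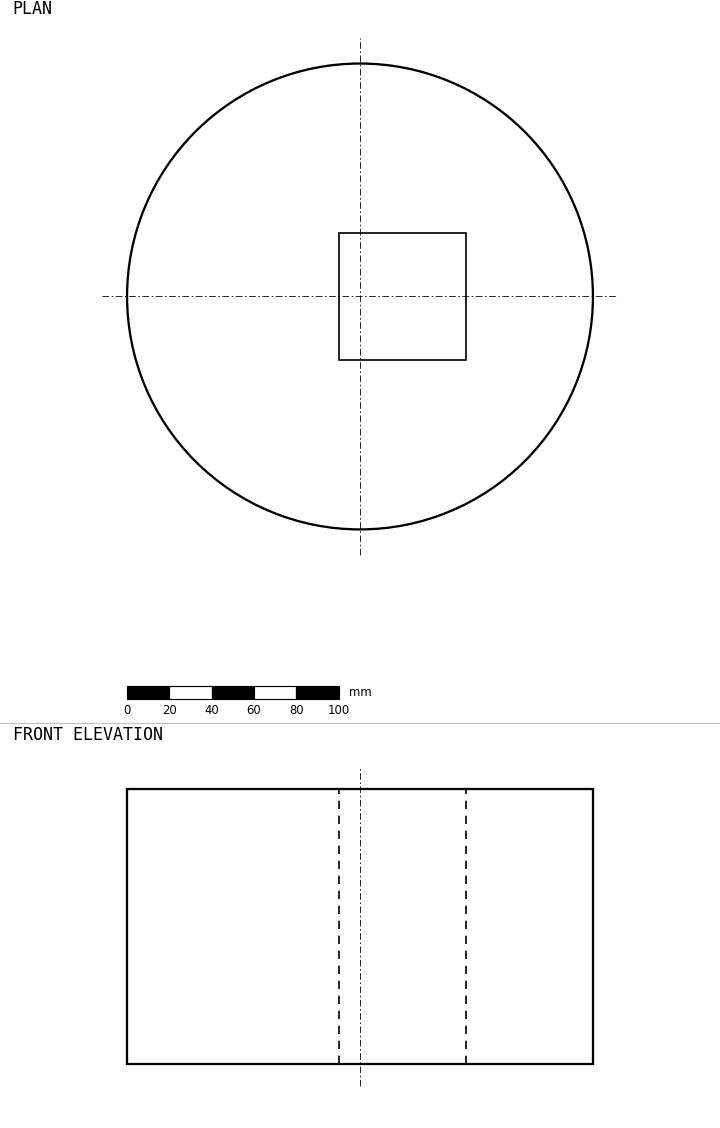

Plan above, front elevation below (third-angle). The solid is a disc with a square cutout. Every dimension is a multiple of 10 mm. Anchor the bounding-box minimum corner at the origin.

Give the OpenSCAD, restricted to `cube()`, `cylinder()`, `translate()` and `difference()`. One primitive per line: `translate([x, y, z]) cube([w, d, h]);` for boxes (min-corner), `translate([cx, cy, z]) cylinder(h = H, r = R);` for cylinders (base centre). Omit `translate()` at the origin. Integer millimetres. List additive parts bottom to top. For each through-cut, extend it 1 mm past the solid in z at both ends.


difference() {
  translate([110, 110, 0]) cylinder(h = 130, r = 110);
  translate([100, 80, -1]) cube([60, 60, 132]);
}
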